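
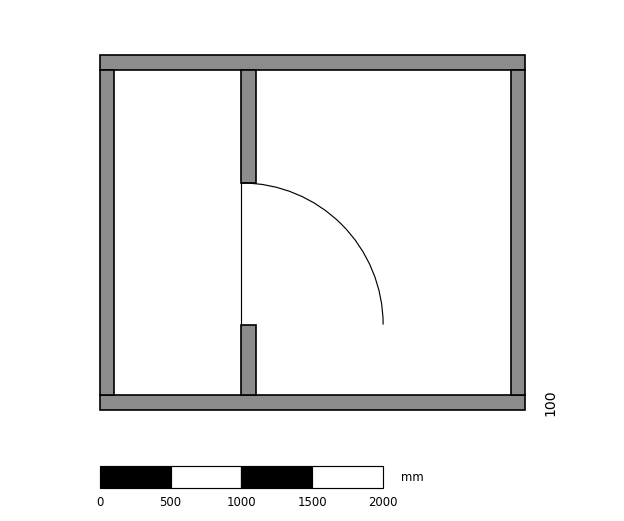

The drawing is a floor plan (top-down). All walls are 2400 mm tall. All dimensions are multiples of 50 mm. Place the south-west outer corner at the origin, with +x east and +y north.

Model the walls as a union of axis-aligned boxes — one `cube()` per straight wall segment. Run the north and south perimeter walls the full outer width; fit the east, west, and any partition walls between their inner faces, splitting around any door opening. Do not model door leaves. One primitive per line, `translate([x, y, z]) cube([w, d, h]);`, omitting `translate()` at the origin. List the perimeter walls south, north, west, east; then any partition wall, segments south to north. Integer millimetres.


cube([3000, 100, 2400]);
translate([0, 2400, 0]) cube([3000, 100, 2400]);
translate([0, 100, 0]) cube([100, 2300, 2400]);
translate([2900, 100, 0]) cube([100, 2300, 2400]);
translate([1000, 100, 0]) cube([100, 500, 2400]);
translate([1000, 1600, 0]) cube([100, 800, 2400]);


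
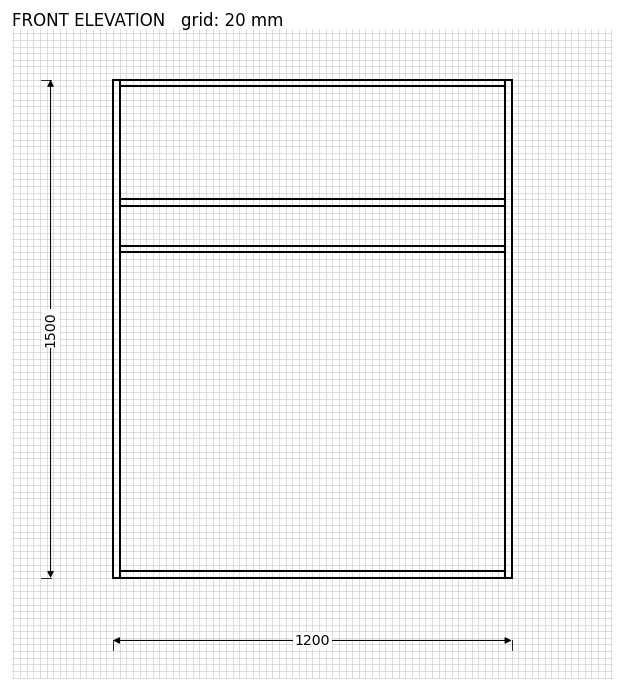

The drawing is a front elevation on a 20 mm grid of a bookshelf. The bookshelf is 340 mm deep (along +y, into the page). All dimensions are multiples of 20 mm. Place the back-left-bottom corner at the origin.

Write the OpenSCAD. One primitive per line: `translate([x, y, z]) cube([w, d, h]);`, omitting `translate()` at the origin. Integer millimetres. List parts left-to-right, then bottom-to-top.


cube([20, 340, 1500]);
translate([20, 0, 0]) cube([1160, 340, 20]);
translate([20, 0, 980]) cube([1160, 340, 20]);
translate([20, 0, 1120]) cube([1160, 340, 20]);
translate([20, 0, 1480]) cube([1160, 340, 20]);
translate([1180, 0, 0]) cube([20, 340, 1500]);


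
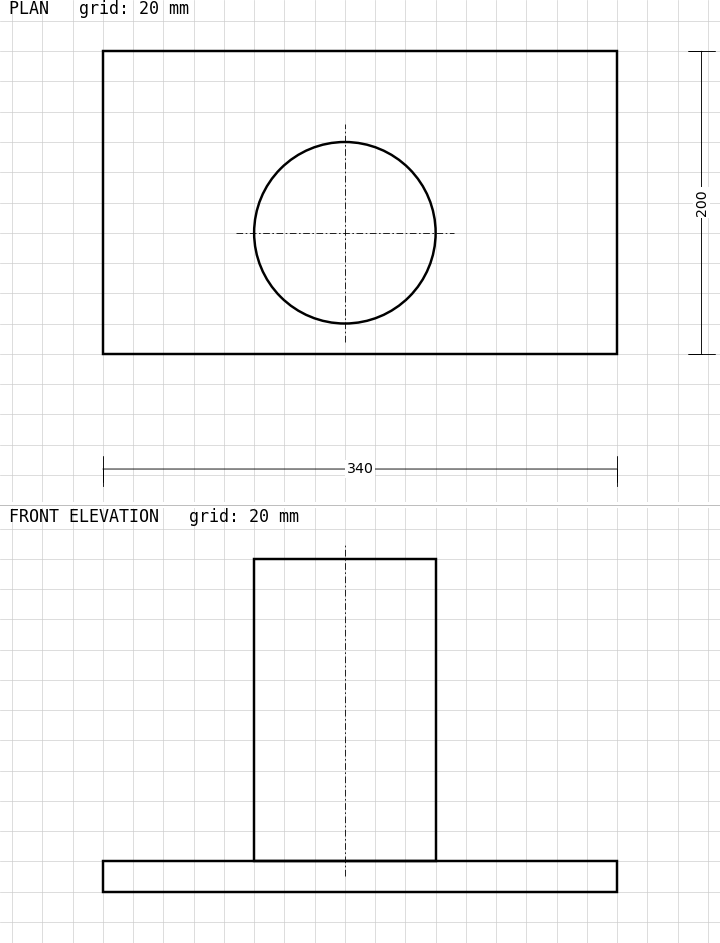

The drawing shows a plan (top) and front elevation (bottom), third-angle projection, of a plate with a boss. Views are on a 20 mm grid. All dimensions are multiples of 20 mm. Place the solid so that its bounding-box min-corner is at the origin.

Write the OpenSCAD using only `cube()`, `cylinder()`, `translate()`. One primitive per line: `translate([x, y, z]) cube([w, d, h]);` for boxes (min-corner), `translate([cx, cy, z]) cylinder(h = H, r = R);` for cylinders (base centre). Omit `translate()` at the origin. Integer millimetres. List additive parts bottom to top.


cube([340, 200, 20]);
translate([160, 80, 20]) cylinder(h = 200, r = 60);


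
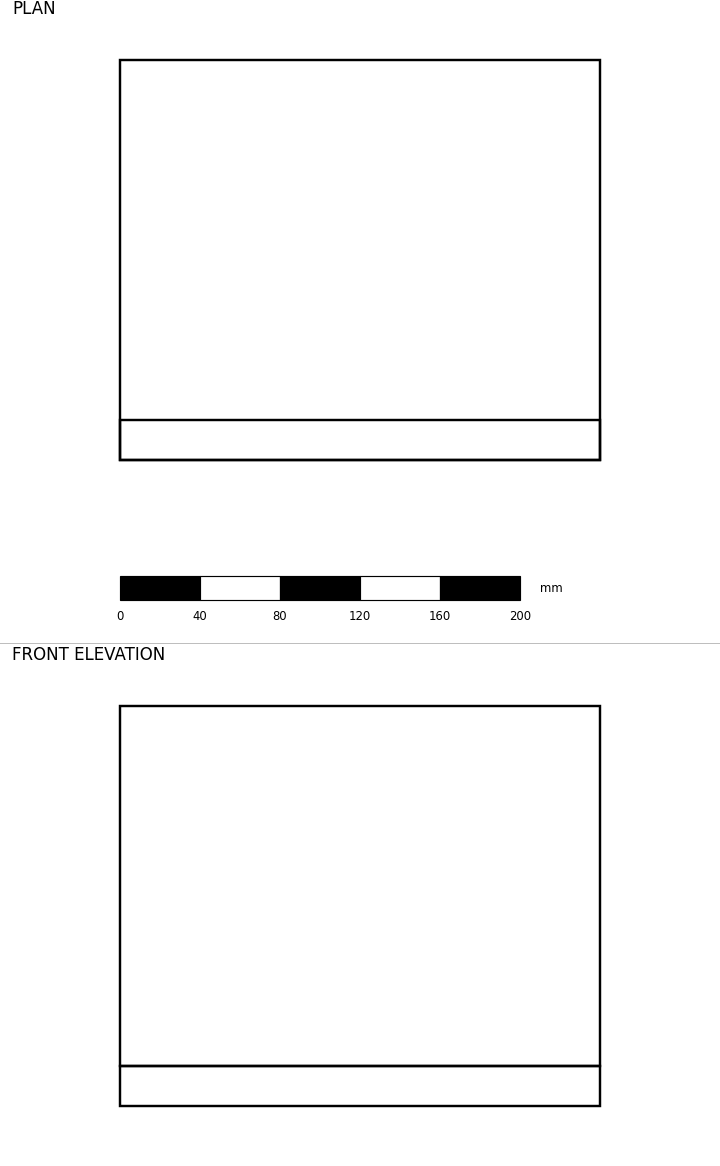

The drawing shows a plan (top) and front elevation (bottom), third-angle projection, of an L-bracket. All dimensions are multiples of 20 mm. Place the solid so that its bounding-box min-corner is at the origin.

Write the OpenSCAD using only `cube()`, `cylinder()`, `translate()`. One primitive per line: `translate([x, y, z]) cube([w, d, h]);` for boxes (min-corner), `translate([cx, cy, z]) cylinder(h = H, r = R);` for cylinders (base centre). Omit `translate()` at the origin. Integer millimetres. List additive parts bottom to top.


cube([240, 200, 20]);
translate([0, 0, 20]) cube([240, 20, 180]);


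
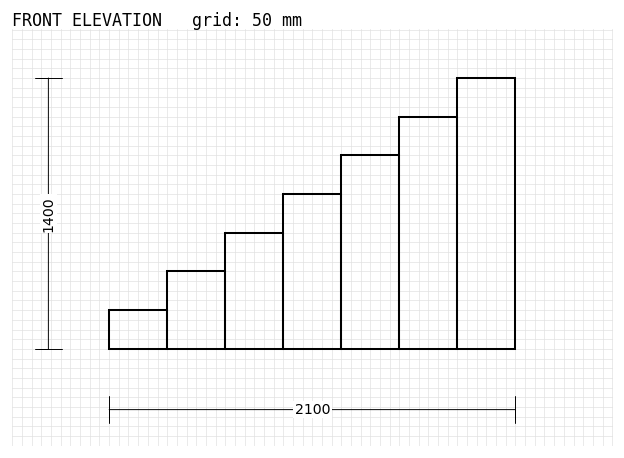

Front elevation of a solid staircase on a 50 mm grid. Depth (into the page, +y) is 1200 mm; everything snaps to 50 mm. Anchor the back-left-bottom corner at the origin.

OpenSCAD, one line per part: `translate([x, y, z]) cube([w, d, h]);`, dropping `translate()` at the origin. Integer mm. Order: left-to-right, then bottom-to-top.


cube([300, 1200, 200]);
translate([300, 0, 0]) cube([300, 1200, 400]);
translate([600, 0, 0]) cube([300, 1200, 600]);
translate([900, 0, 0]) cube([300, 1200, 800]);
translate([1200, 0, 0]) cube([300, 1200, 1000]);
translate([1500, 0, 0]) cube([300, 1200, 1200]);
translate([1800, 0, 0]) cube([300, 1200, 1400]);


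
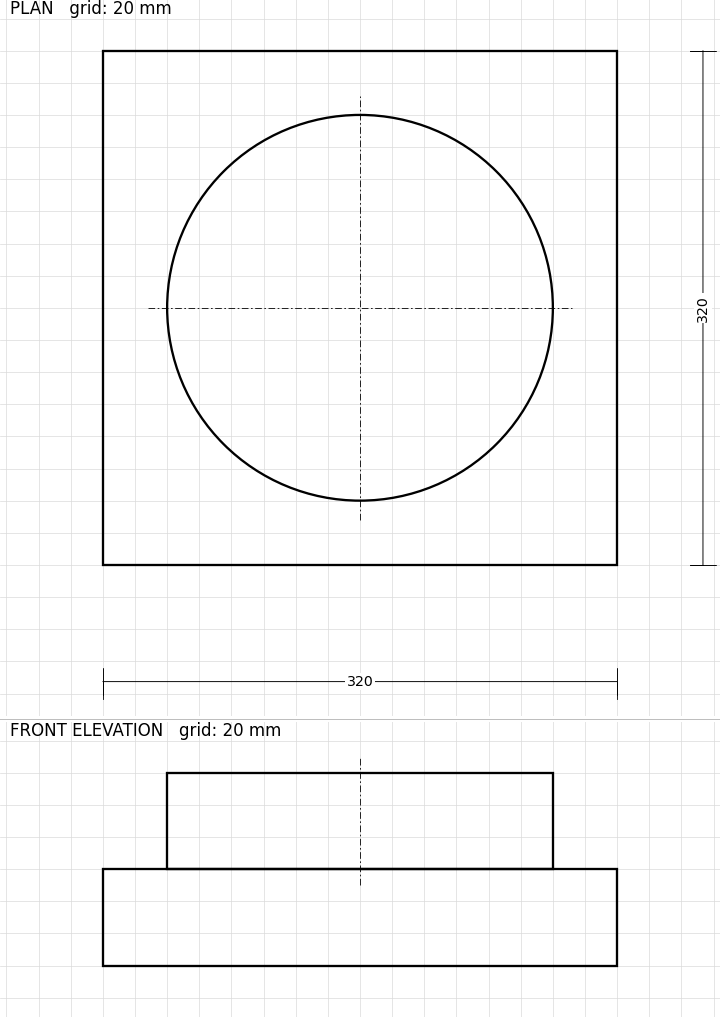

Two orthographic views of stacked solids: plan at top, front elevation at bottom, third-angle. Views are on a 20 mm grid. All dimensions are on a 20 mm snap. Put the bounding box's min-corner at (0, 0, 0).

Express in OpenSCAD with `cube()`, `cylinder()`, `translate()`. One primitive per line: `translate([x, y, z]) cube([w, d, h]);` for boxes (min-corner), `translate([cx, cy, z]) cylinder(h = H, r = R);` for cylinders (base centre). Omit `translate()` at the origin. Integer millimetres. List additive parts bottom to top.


cube([320, 320, 60]);
translate([160, 160, 60]) cylinder(h = 60, r = 120);


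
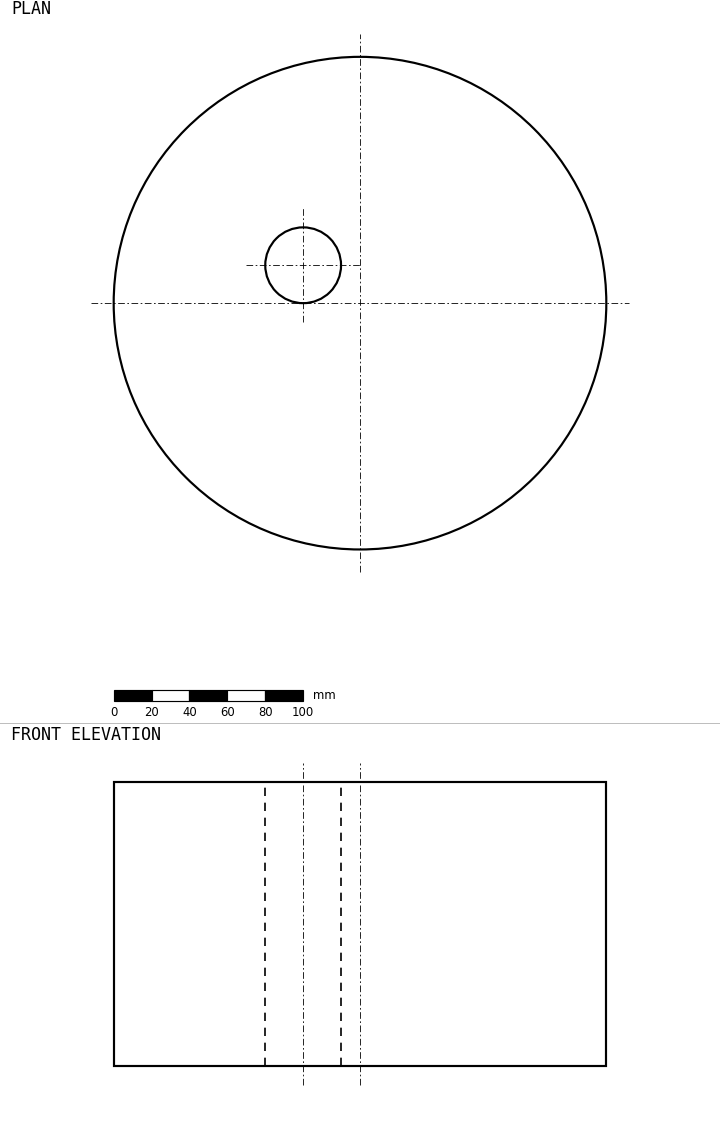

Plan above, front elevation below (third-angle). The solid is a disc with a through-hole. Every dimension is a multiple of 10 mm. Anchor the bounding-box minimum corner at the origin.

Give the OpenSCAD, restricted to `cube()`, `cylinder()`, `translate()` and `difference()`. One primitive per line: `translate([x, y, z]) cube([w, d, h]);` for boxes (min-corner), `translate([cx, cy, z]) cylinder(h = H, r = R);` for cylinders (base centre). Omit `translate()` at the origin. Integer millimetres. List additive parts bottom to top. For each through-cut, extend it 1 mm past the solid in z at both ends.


difference() {
  translate([130, 130, 0]) cylinder(h = 150, r = 130);
  translate([100, 150, -1]) cylinder(h = 152, r = 20);
}


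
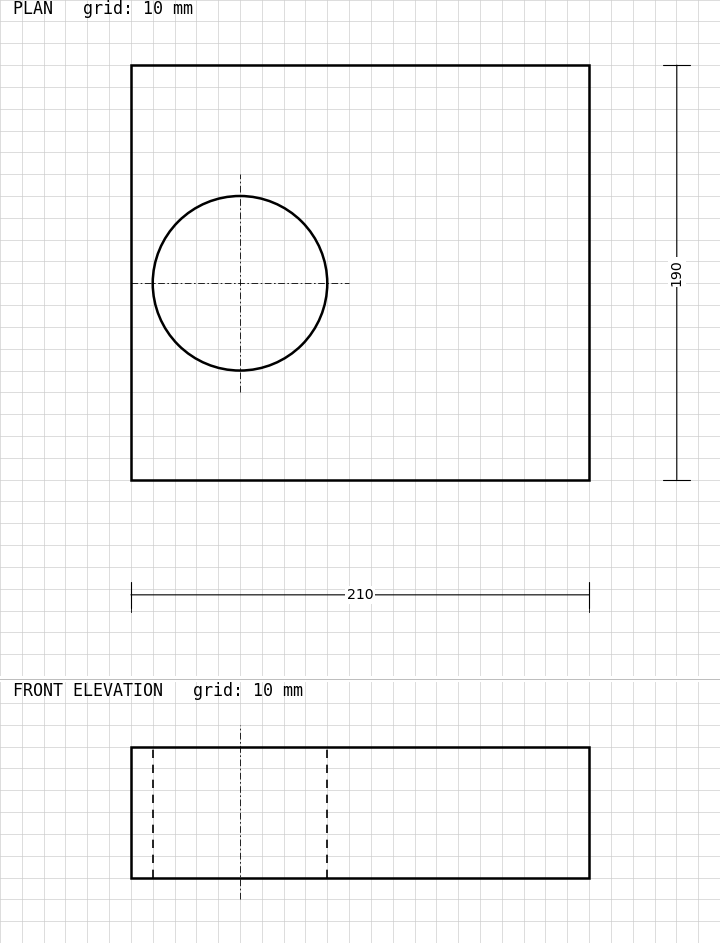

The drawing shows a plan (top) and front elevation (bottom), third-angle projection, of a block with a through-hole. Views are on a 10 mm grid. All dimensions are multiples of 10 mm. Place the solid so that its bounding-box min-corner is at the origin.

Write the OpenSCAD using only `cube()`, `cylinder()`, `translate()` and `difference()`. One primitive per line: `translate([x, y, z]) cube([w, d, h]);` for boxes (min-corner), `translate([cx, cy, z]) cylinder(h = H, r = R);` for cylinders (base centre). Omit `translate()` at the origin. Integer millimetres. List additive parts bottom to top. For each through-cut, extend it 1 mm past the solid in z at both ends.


difference() {
  cube([210, 190, 60]);
  translate([50, 90, -1]) cylinder(h = 62, r = 40);
}


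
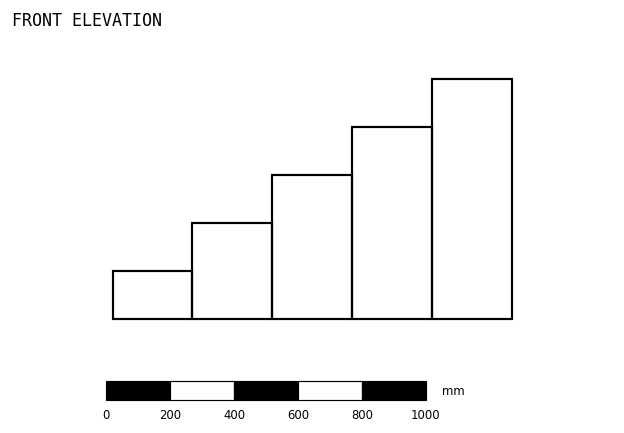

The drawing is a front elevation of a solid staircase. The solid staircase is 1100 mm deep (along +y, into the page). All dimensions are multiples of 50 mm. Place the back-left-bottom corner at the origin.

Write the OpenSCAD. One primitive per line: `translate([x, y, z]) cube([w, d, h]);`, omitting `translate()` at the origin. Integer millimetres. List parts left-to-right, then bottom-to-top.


cube([250, 1100, 150]);
translate([250, 0, 0]) cube([250, 1100, 300]);
translate([500, 0, 0]) cube([250, 1100, 450]);
translate([750, 0, 0]) cube([250, 1100, 600]);
translate([1000, 0, 0]) cube([250, 1100, 750]);


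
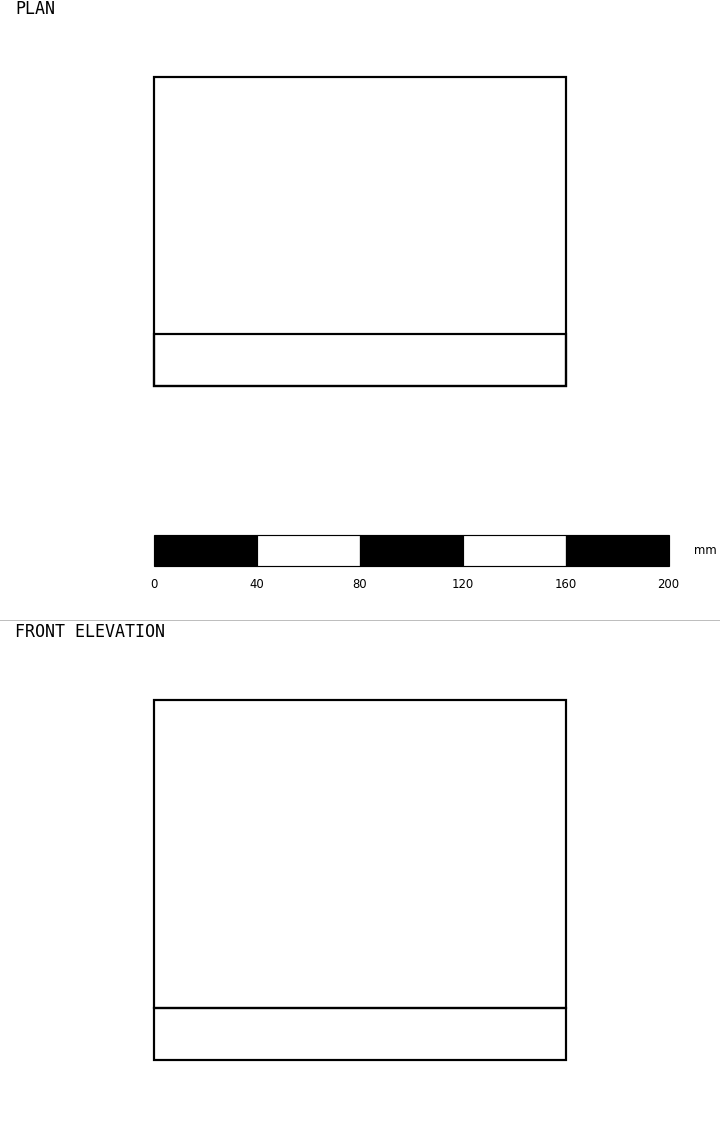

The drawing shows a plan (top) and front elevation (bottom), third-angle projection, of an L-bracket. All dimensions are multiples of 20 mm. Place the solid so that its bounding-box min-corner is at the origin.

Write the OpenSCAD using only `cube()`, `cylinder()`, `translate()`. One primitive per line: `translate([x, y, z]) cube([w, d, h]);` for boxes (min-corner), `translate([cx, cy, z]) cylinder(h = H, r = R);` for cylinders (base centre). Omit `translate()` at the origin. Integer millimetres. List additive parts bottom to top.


cube([160, 120, 20]);
translate([0, 0, 20]) cube([160, 20, 120]);


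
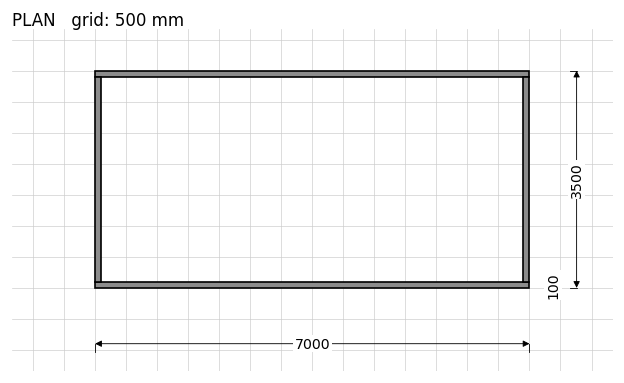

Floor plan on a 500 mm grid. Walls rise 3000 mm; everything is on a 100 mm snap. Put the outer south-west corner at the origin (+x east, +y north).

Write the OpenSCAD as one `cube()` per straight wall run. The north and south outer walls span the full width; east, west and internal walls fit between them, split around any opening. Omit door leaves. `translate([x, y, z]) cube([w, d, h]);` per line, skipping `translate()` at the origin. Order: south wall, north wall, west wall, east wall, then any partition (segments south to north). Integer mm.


cube([7000, 100, 3000]);
translate([0, 3400, 0]) cube([7000, 100, 3000]);
translate([0, 100, 0]) cube([100, 3300, 3000]);
translate([6900, 100, 0]) cube([100, 3300, 3000]);


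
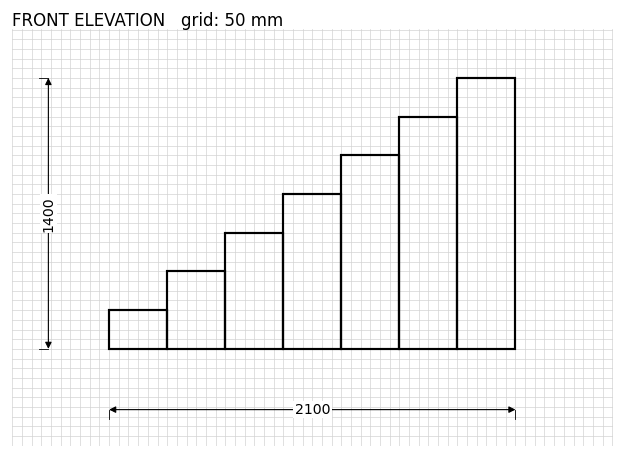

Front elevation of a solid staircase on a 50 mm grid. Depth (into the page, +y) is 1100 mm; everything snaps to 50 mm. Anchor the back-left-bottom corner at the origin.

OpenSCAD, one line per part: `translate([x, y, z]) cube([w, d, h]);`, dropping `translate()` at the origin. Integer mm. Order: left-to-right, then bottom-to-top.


cube([300, 1100, 200]);
translate([300, 0, 0]) cube([300, 1100, 400]);
translate([600, 0, 0]) cube([300, 1100, 600]);
translate([900, 0, 0]) cube([300, 1100, 800]);
translate([1200, 0, 0]) cube([300, 1100, 1000]);
translate([1500, 0, 0]) cube([300, 1100, 1200]);
translate([1800, 0, 0]) cube([300, 1100, 1400]);


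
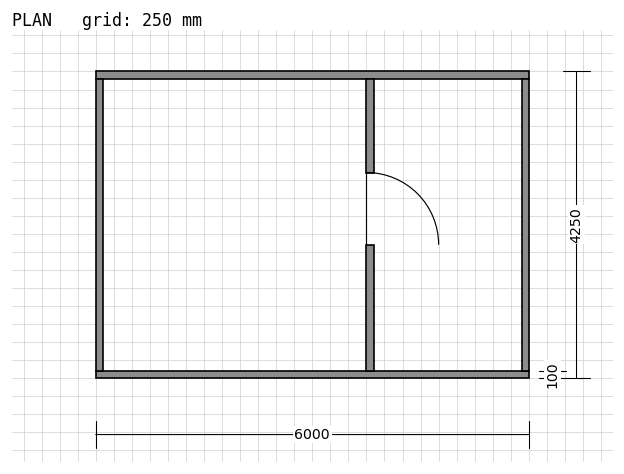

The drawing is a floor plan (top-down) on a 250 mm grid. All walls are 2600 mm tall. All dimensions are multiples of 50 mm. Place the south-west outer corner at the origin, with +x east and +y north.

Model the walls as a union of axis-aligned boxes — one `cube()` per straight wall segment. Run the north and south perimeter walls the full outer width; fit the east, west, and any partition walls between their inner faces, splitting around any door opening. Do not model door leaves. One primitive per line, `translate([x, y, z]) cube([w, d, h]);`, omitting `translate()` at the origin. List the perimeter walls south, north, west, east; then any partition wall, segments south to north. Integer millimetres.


cube([6000, 100, 2600]);
translate([0, 4150, 0]) cube([6000, 100, 2600]);
translate([0, 100, 0]) cube([100, 4050, 2600]);
translate([5900, 100, 0]) cube([100, 4050, 2600]);
translate([3750, 100, 0]) cube([100, 1750, 2600]);
translate([3750, 2850, 0]) cube([100, 1300, 2600]);


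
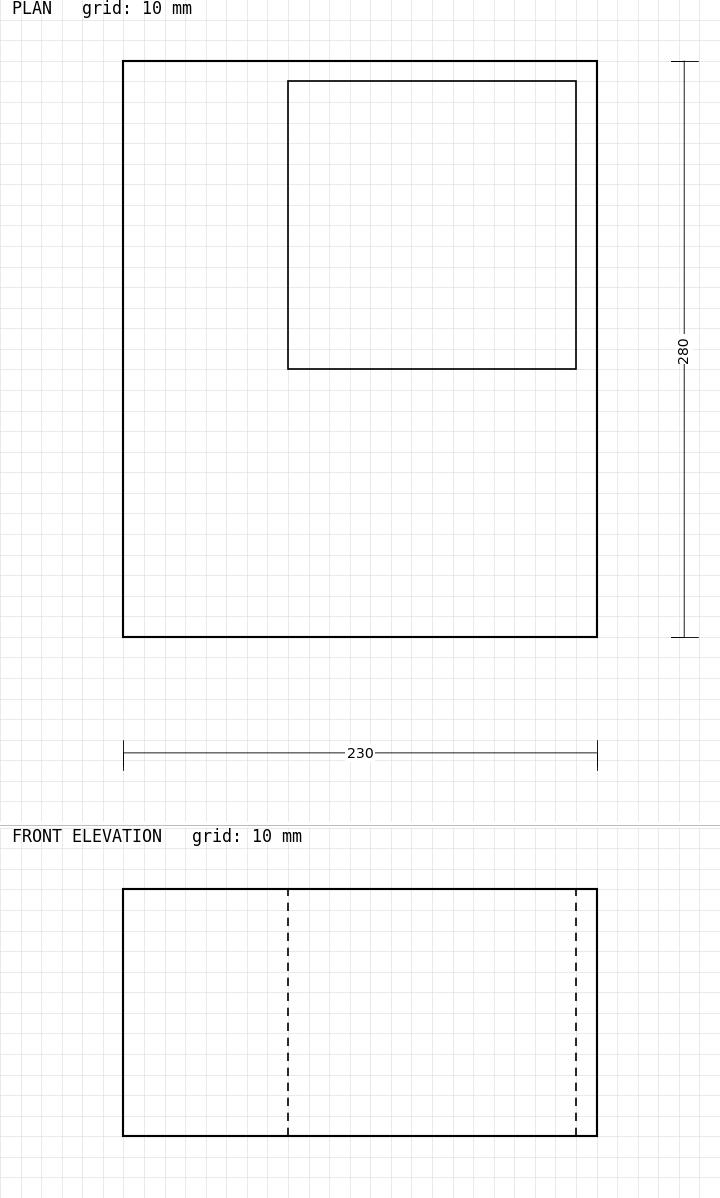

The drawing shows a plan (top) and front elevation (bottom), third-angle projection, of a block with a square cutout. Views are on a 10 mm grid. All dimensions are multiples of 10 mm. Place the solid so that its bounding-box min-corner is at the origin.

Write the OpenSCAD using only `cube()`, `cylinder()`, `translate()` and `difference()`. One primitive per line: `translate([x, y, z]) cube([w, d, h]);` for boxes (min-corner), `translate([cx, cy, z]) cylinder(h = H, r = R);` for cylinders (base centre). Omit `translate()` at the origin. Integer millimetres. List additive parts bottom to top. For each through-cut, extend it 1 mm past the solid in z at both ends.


difference() {
  cube([230, 280, 120]);
  translate([80, 130, -1]) cube([140, 140, 122]);
}


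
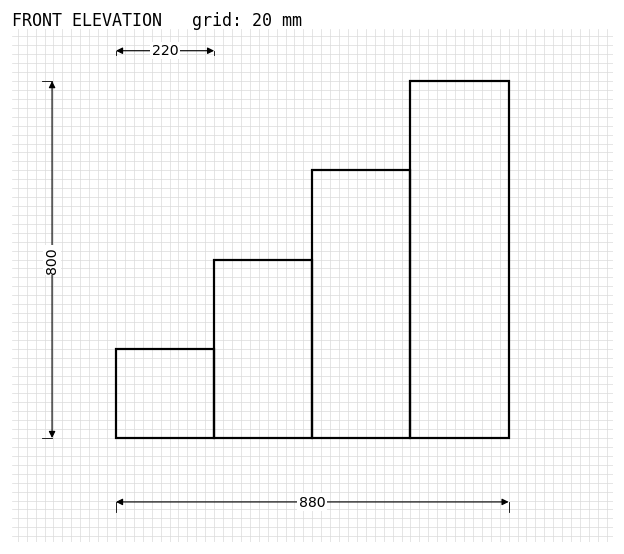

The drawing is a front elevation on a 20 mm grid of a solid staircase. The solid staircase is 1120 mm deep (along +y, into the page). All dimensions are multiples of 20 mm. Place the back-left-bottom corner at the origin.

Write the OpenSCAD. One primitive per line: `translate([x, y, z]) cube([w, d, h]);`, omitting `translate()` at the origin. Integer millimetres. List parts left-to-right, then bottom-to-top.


cube([220, 1120, 200]);
translate([220, 0, 0]) cube([220, 1120, 400]);
translate([440, 0, 0]) cube([220, 1120, 600]);
translate([660, 0, 0]) cube([220, 1120, 800]);


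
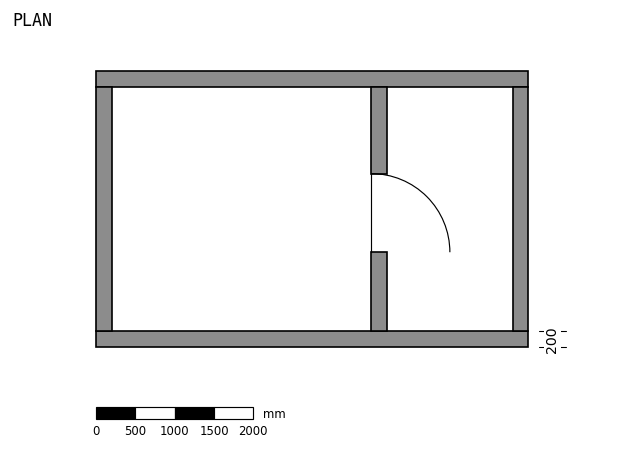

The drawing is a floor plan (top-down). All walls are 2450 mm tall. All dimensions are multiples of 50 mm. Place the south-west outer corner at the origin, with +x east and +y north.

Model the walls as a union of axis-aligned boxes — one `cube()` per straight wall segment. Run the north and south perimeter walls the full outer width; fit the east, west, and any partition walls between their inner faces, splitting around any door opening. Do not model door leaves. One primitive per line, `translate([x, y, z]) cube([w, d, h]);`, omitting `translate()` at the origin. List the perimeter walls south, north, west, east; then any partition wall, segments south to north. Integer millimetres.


cube([5500, 200, 2450]);
translate([0, 3300, 0]) cube([5500, 200, 2450]);
translate([0, 200, 0]) cube([200, 3100, 2450]);
translate([5300, 200, 0]) cube([200, 3100, 2450]);
translate([3500, 200, 0]) cube([200, 1000, 2450]);
translate([3500, 2200, 0]) cube([200, 1100, 2450]);


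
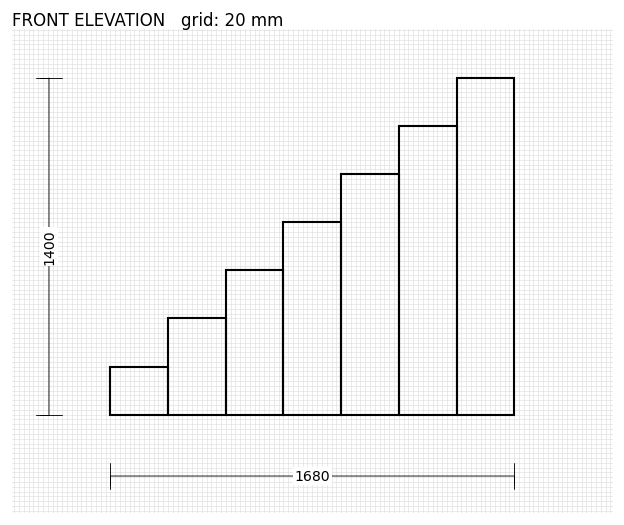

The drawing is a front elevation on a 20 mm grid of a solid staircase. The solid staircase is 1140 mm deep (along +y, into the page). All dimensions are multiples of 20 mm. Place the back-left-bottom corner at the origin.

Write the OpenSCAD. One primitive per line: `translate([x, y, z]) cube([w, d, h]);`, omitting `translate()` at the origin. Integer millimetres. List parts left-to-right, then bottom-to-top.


cube([240, 1140, 200]);
translate([240, 0, 0]) cube([240, 1140, 400]);
translate([480, 0, 0]) cube([240, 1140, 600]);
translate([720, 0, 0]) cube([240, 1140, 800]);
translate([960, 0, 0]) cube([240, 1140, 1000]);
translate([1200, 0, 0]) cube([240, 1140, 1200]);
translate([1440, 0, 0]) cube([240, 1140, 1400]);


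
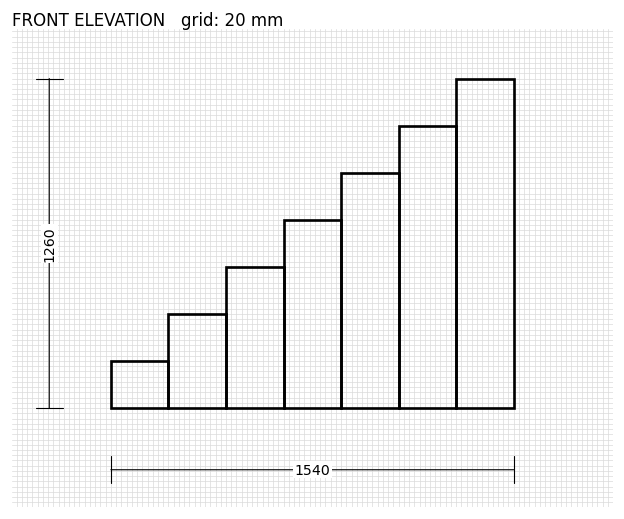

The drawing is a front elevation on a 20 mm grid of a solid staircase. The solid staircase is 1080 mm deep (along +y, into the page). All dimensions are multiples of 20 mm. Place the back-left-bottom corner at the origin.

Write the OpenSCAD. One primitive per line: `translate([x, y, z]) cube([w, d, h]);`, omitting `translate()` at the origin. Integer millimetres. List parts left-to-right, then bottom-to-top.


cube([220, 1080, 180]);
translate([220, 0, 0]) cube([220, 1080, 360]);
translate([440, 0, 0]) cube([220, 1080, 540]);
translate([660, 0, 0]) cube([220, 1080, 720]);
translate([880, 0, 0]) cube([220, 1080, 900]);
translate([1100, 0, 0]) cube([220, 1080, 1080]);
translate([1320, 0, 0]) cube([220, 1080, 1260]);


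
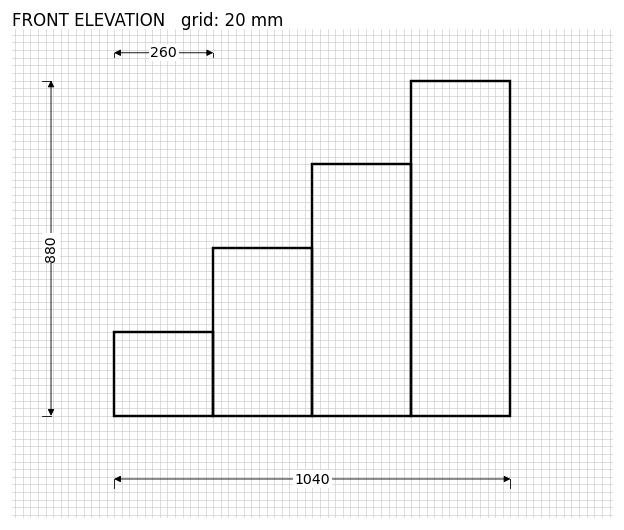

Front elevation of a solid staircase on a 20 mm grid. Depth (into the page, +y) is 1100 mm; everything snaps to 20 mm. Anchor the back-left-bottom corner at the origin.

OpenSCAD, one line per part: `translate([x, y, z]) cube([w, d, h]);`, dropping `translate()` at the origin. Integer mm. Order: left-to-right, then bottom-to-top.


cube([260, 1100, 220]);
translate([260, 0, 0]) cube([260, 1100, 440]);
translate([520, 0, 0]) cube([260, 1100, 660]);
translate([780, 0, 0]) cube([260, 1100, 880]);


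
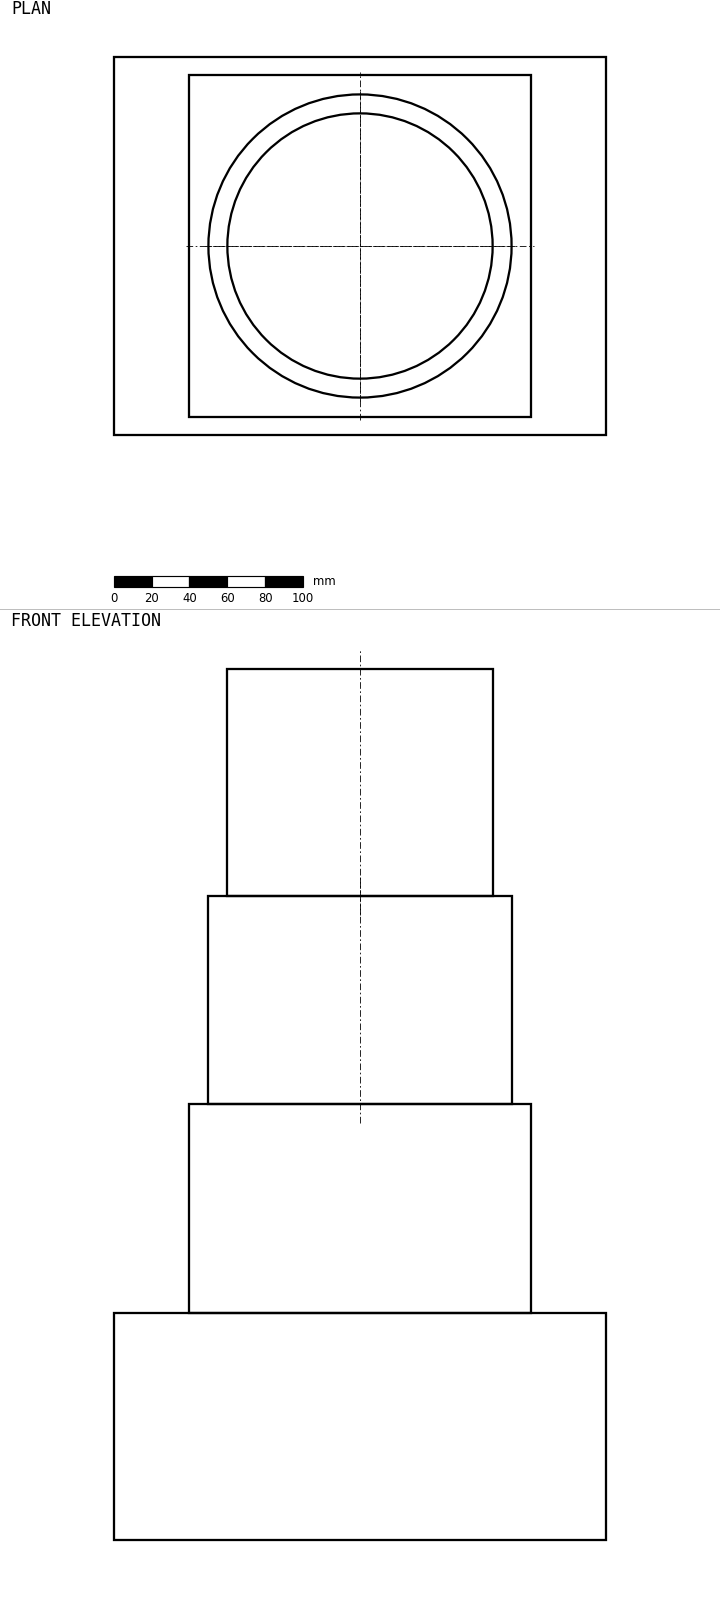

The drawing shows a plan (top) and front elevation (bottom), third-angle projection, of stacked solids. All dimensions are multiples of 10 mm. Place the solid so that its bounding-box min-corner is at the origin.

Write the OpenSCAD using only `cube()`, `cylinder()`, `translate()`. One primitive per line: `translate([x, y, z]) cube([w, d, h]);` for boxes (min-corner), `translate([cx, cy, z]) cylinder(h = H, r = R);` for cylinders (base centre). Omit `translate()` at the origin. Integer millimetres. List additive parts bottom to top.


cube([260, 200, 120]);
translate([40, 10, 120]) cube([180, 180, 110]);
translate([130, 100, 230]) cylinder(h = 110, r = 80);
translate([130, 100, 340]) cylinder(h = 120, r = 70);


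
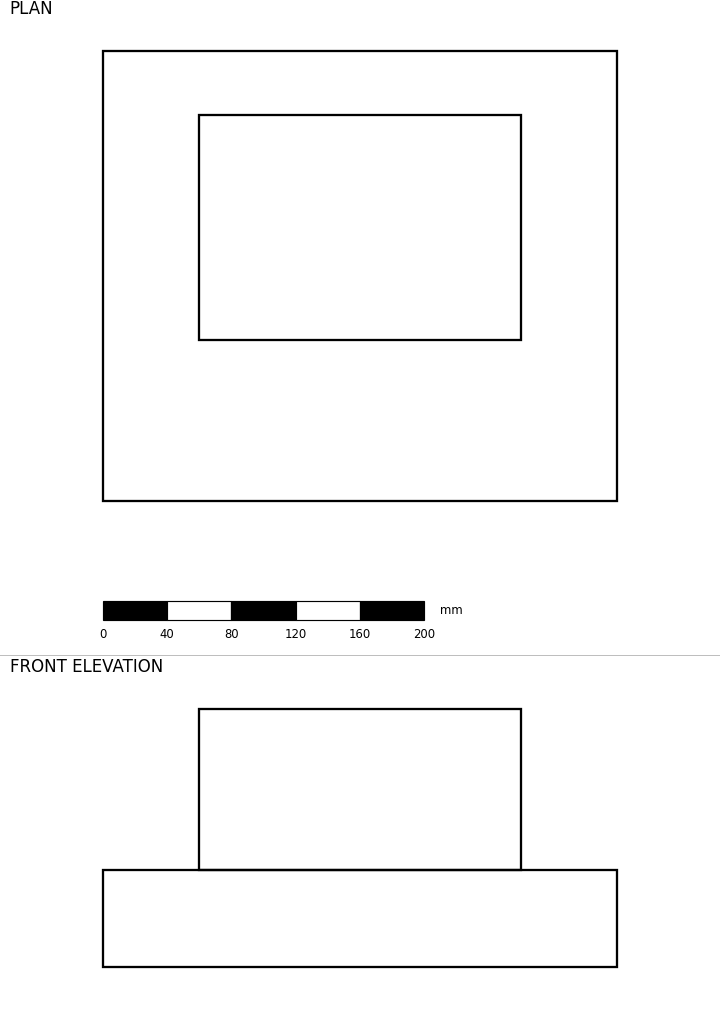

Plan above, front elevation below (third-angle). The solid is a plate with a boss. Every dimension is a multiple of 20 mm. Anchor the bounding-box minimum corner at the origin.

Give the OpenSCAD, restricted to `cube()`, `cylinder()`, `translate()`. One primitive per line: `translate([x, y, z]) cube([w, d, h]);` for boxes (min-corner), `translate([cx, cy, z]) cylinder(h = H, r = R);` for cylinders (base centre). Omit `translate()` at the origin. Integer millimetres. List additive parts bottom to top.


cube([320, 280, 60]);
translate([60, 100, 60]) cube([200, 140, 100]);


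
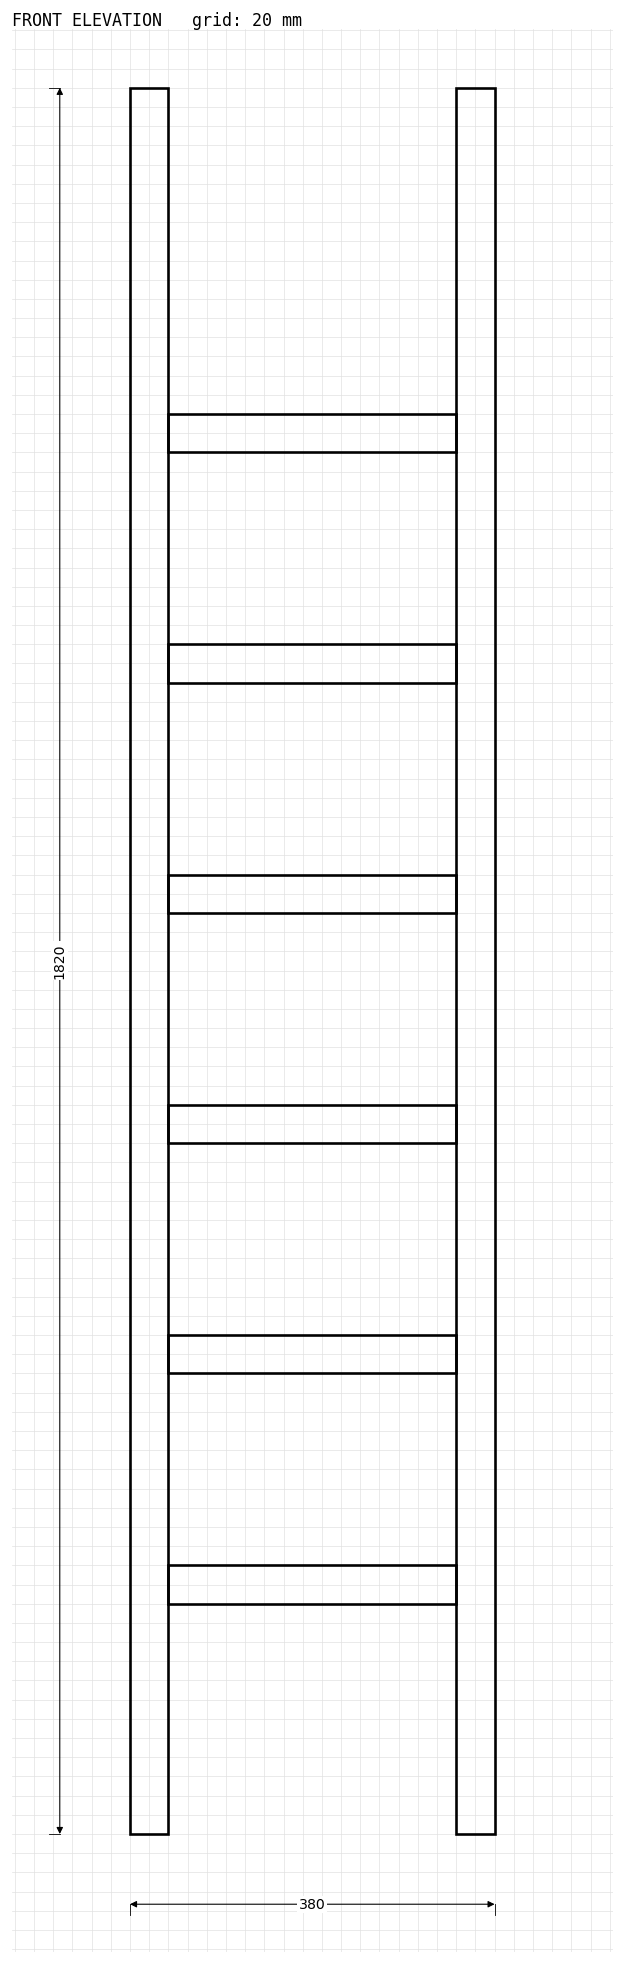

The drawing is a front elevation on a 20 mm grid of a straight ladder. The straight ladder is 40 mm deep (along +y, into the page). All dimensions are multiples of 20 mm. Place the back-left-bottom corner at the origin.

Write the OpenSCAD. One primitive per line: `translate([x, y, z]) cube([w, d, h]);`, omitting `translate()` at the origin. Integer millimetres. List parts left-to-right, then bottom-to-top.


cube([40, 40, 1820]);
translate([40, 0, 240]) cube([300, 40, 40]);
translate([40, 0, 480]) cube([300, 40, 40]);
translate([40, 0, 720]) cube([300, 40, 40]);
translate([40, 0, 960]) cube([300, 40, 40]);
translate([40, 0, 1200]) cube([300, 40, 40]);
translate([40, 0, 1440]) cube([300, 40, 40]);
translate([340, 0, 0]) cube([40, 40, 1820]);


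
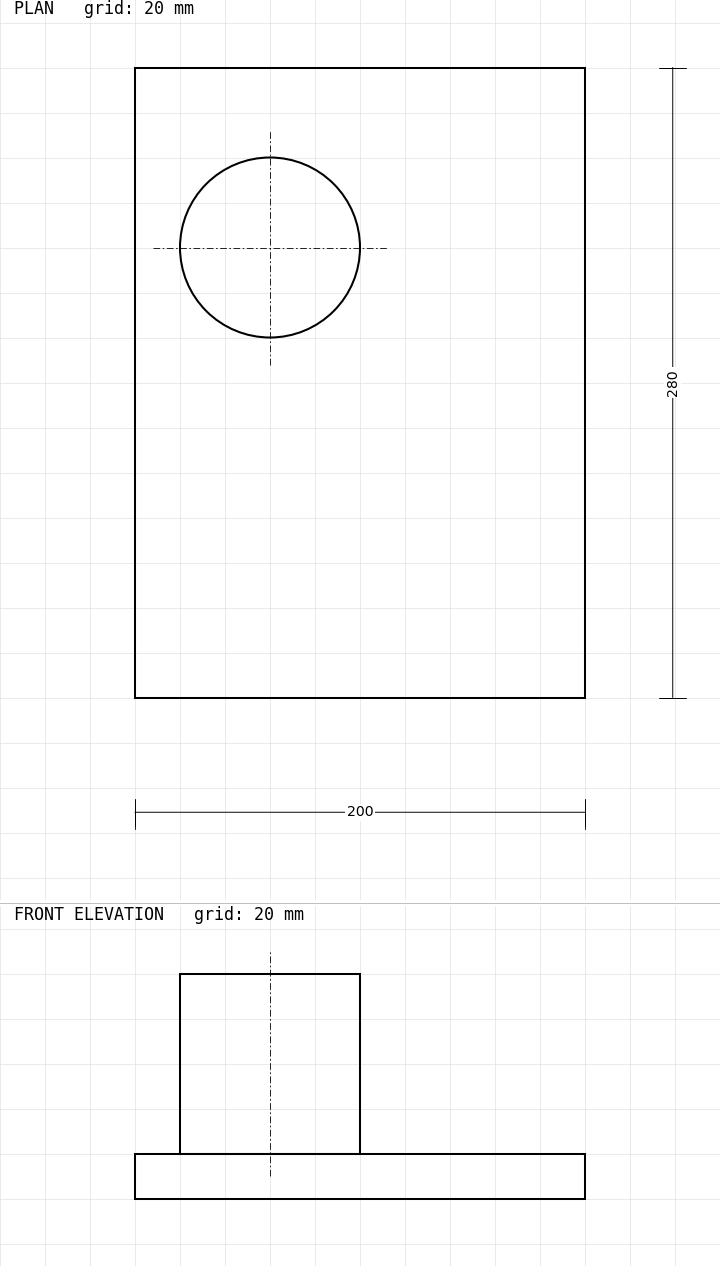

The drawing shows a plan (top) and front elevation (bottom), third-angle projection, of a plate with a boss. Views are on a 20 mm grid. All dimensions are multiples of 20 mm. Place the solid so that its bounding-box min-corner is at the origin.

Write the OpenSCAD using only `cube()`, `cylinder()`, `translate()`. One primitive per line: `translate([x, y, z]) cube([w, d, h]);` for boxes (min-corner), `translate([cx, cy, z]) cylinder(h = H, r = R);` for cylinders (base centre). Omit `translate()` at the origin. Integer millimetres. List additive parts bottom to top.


cube([200, 280, 20]);
translate([60, 200, 20]) cylinder(h = 80, r = 40);


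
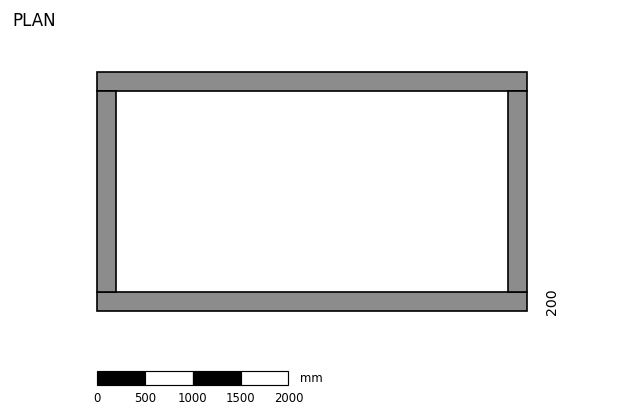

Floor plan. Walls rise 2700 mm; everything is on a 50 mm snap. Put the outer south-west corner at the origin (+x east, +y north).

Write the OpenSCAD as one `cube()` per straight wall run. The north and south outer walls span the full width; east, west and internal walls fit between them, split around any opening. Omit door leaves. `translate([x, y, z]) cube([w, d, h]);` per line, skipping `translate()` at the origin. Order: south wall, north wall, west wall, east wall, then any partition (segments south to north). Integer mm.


cube([4500, 200, 2700]);
translate([0, 2300, 0]) cube([4500, 200, 2700]);
translate([0, 200, 0]) cube([200, 2100, 2700]);
translate([4300, 200, 0]) cube([200, 2100, 2700]);


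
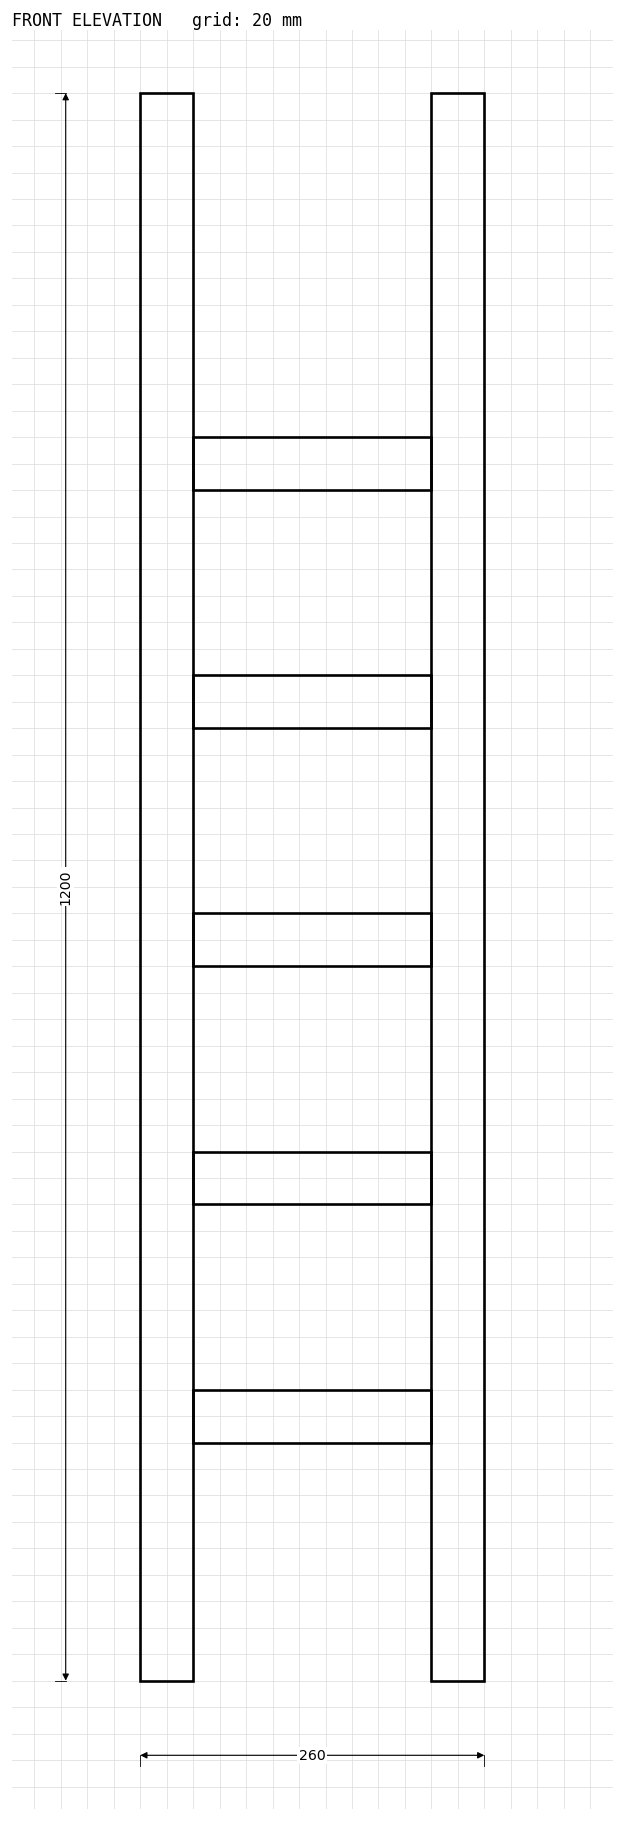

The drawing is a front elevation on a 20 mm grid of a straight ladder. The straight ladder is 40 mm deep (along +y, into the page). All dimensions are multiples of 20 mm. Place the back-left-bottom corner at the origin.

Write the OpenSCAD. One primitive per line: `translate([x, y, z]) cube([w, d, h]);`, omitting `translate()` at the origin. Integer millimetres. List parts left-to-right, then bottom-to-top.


cube([40, 40, 1200]);
translate([40, 0, 180]) cube([180, 40, 40]);
translate([40, 0, 360]) cube([180, 40, 40]);
translate([40, 0, 540]) cube([180, 40, 40]);
translate([40, 0, 720]) cube([180, 40, 40]);
translate([40, 0, 900]) cube([180, 40, 40]);
translate([220, 0, 0]) cube([40, 40, 1200]);


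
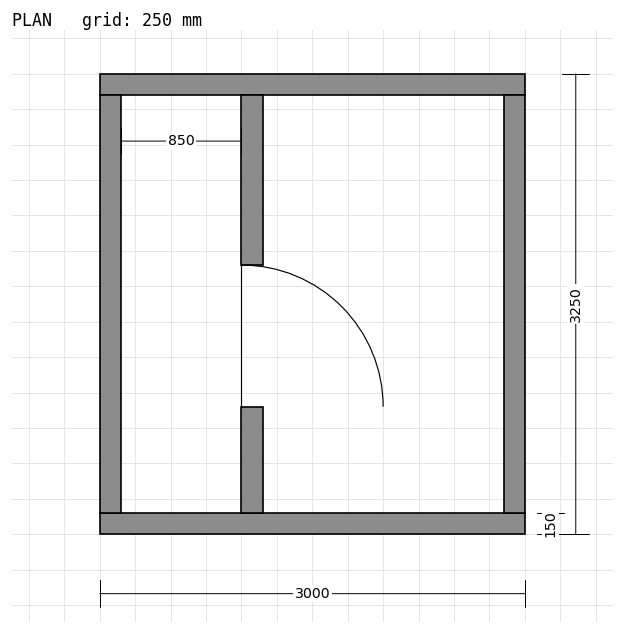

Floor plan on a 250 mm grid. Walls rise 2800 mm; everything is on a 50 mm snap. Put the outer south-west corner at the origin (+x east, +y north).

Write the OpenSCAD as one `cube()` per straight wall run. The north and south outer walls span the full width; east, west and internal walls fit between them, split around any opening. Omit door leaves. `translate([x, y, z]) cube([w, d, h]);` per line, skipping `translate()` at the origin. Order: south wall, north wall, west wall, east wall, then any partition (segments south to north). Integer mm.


cube([3000, 150, 2800]);
translate([0, 3100, 0]) cube([3000, 150, 2800]);
translate([0, 150, 0]) cube([150, 2950, 2800]);
translate([2850, 150, 0]) cube([150, 2950, 2800]);
translate([1000, 150, 0]) cube([150, 750, 2800]);
translate([1000, 1900, 0]) cube([150, 1200, 2800]);


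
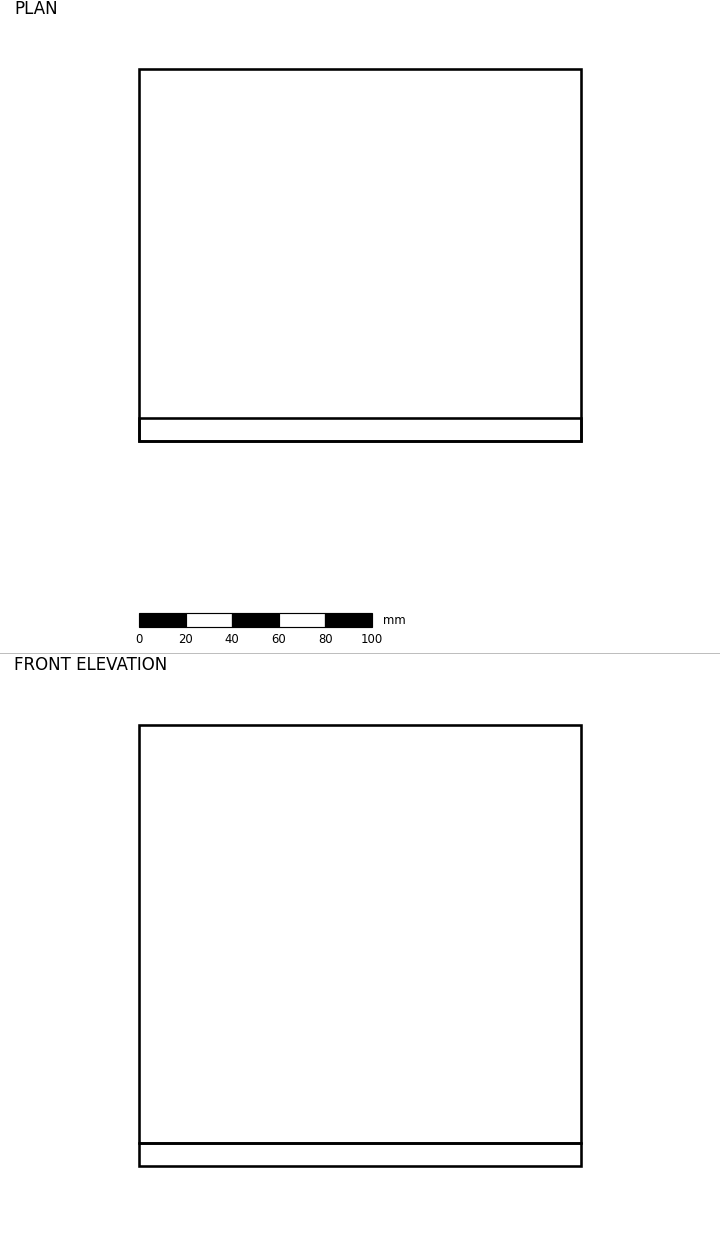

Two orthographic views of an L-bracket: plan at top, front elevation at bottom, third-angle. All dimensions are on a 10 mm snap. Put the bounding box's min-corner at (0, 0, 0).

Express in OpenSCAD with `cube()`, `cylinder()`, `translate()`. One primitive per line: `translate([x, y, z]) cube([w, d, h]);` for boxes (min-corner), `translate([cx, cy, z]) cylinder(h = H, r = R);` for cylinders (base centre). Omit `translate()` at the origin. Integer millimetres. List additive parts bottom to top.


cube([190, 160, 10]);
translate([0, 0, 10]) cube([190, 10, 180]);


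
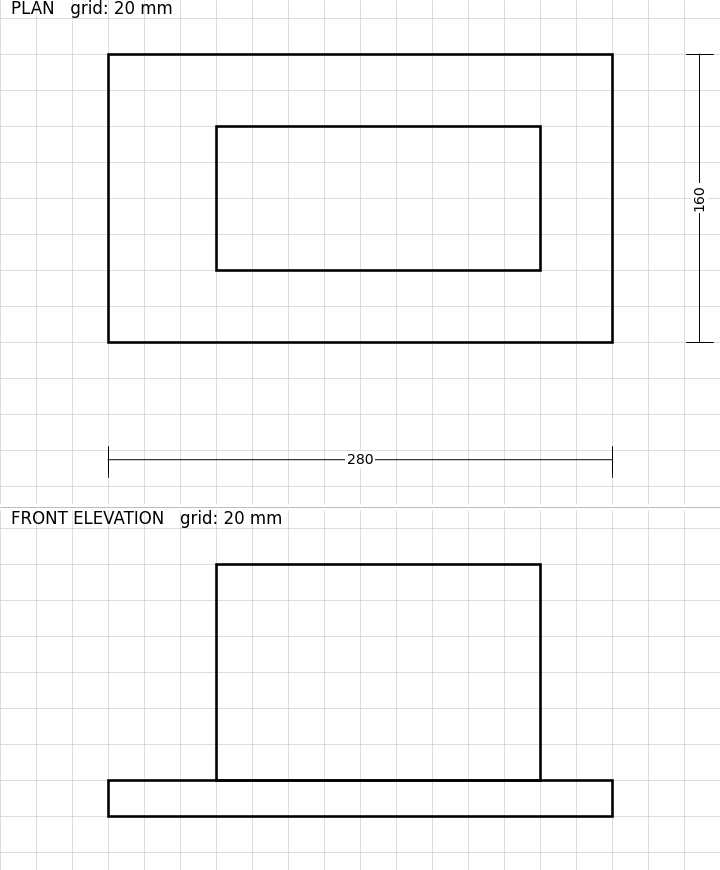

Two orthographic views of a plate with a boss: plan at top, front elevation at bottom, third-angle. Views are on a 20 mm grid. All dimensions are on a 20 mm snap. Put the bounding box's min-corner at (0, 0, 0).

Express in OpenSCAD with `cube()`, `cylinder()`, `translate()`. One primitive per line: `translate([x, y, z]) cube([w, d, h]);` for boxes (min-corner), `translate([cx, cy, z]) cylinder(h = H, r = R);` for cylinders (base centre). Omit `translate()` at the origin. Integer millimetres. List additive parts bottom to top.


cube([280, 160, 20]);
translate([60, 40, 20]) cube([180, 80, 120]);


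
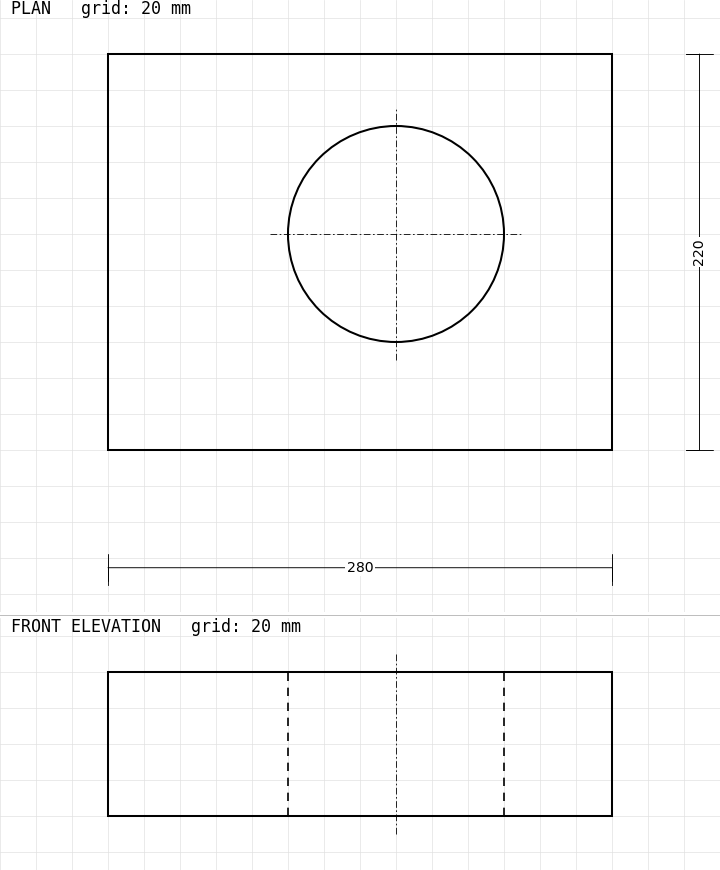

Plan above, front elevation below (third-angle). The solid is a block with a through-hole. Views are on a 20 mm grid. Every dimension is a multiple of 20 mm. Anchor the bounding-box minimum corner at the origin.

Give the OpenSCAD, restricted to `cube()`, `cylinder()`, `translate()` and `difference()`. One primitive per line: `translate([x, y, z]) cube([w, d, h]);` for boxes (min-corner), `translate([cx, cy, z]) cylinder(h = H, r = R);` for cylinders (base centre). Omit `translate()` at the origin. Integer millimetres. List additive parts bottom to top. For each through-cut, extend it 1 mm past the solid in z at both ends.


difference() {
  cube([280, 220, 80]);
  translate([160, 120, -1]) cylinder(h = 82, r = 60);
}


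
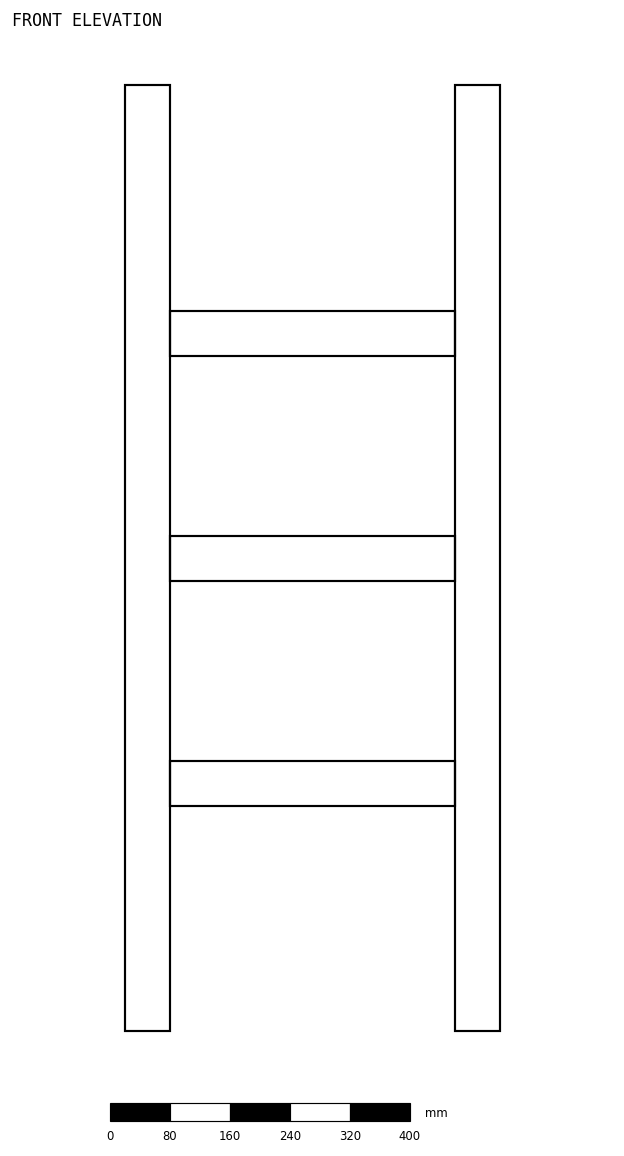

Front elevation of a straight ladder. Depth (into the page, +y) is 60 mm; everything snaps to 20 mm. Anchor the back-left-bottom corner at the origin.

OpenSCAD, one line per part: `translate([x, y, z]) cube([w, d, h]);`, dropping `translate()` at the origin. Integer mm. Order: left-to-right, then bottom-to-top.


cube([60, 60, 1260]);
translate([60, 0, 300]) cube([380, 60, 60]);
translate([60, 0, 600]) cube([380, 60, 60]);
translate([60, 0, 900]) cube([380, 60, 60]);
translate([440, 0, 0]) cube([60, 60, 1260]);


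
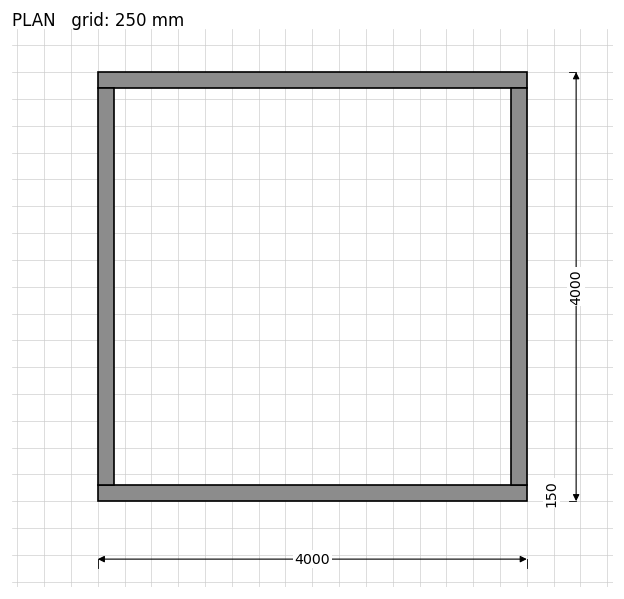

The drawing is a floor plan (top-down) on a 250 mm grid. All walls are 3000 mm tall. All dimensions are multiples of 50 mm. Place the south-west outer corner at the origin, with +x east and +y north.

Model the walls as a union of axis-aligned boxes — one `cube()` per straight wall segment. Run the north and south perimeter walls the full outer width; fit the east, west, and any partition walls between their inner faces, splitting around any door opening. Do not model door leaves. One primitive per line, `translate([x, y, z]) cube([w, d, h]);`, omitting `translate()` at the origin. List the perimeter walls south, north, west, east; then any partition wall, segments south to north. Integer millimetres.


cube([4000, 150, 3000]);
translate([0, 3850, 0]) cube([4000, 150, 3000]);
translate([0, 150, 0]) cube([150, 3700, 3000]);
translate([3850, 150, 0]) cube([150, 3700, 3000]);


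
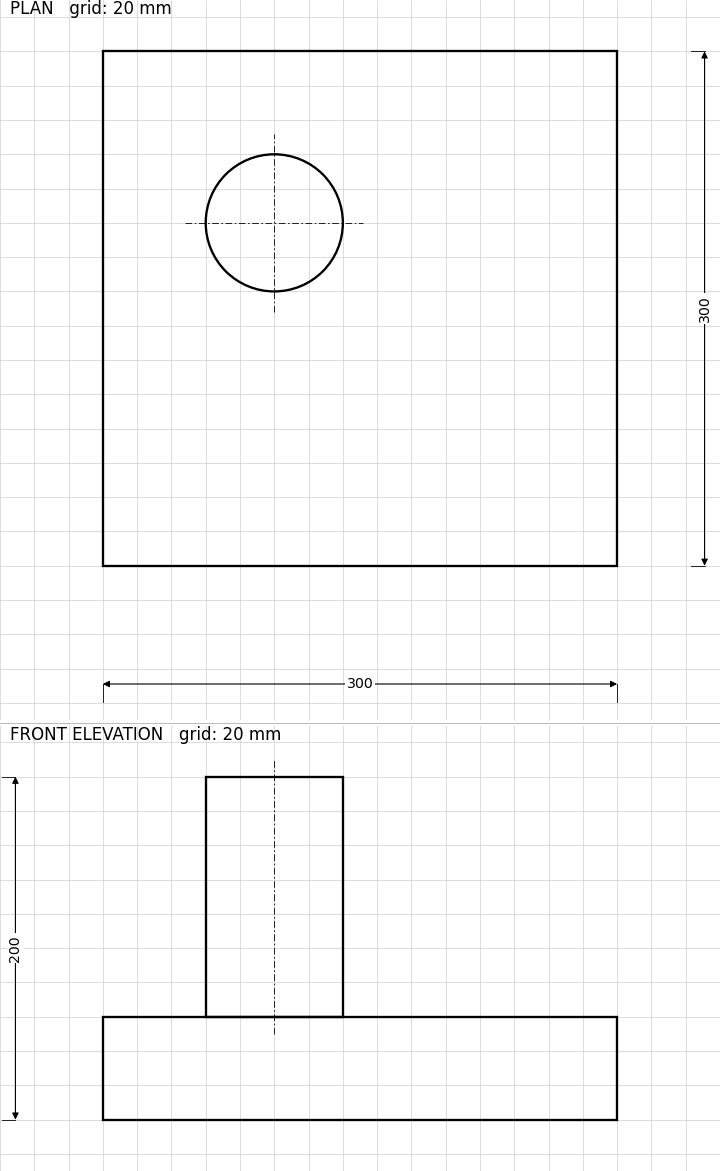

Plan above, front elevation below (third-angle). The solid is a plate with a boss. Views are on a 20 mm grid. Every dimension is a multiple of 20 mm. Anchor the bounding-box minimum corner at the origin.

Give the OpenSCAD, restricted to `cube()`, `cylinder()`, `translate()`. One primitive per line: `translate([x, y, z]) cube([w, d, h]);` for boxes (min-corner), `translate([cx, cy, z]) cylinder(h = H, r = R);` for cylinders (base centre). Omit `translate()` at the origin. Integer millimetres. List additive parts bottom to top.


cube([300, 300, 60]);
translate([100, 200, 60]) cylinder(h = 140, r = 40);


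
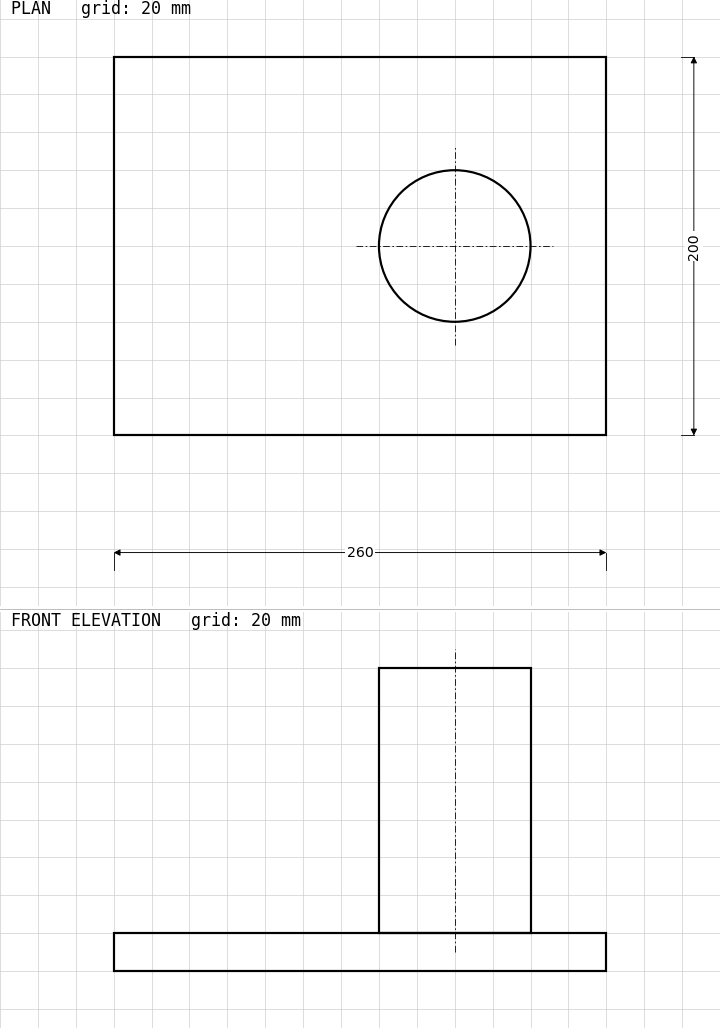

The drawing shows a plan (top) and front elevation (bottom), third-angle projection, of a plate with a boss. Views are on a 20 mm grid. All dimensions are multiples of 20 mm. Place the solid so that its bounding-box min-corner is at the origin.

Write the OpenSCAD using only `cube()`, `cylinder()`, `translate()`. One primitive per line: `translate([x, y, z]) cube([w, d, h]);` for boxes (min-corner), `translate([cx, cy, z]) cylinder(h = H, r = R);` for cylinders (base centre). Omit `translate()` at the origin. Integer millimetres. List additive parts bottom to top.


cube([260, 200, 20]);
translate([180, 100, 20]) cylinder(h = 140, r = 40);


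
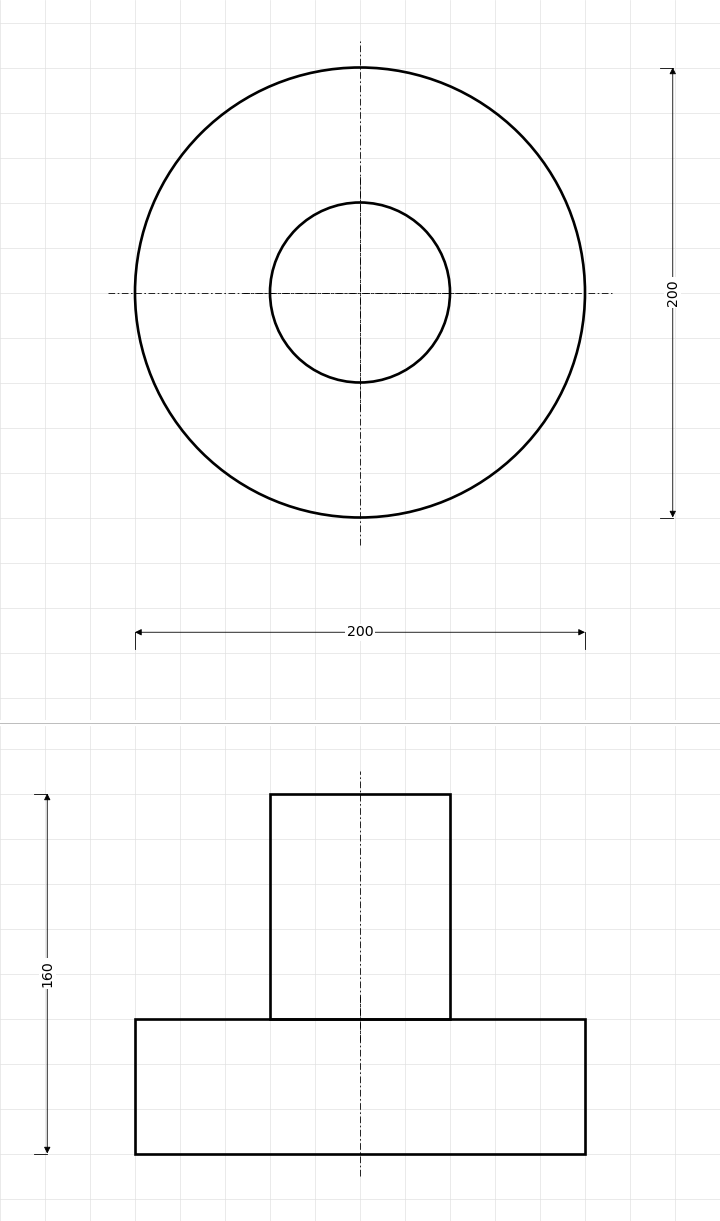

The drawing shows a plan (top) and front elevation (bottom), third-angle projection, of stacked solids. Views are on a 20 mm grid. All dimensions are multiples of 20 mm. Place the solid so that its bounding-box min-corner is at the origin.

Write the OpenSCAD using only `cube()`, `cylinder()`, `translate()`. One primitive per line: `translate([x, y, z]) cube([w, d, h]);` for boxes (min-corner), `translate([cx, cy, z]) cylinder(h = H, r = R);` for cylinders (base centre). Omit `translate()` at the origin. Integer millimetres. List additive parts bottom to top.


translate([100, 100, 0]) cylinder(h = 60, r = 100);
translate([100, 100, 60]) cylinder(h = 100, r = 40);


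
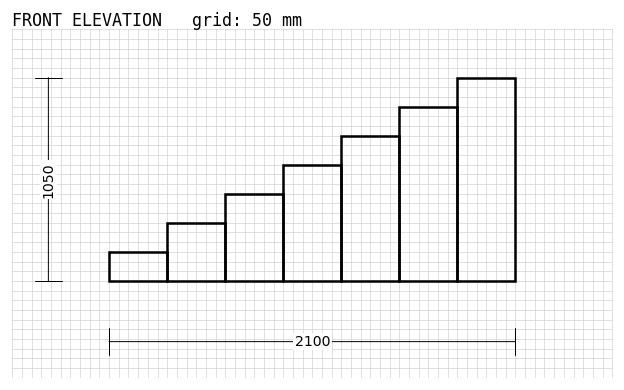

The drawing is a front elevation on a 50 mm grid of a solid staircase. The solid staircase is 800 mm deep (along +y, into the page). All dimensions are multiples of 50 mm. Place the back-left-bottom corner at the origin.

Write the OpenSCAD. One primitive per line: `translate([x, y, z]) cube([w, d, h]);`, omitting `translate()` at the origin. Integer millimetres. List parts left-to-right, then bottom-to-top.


cube([300, 800, 150]);
translate([300, 0, 0]) cube([300, 800, 300]);
translate([600, 0, 0]) cube([300, 800, 450]);
translate([900, 0, 0]) cube([300, 800, 600]);
translate([1200, 0, 0]) cube([300, 800, 750]);
translate([1500, 0, 0]) cube([300, 800, 900]);
translate([1800, 0, 0]) cube([300, 800, 1050]);


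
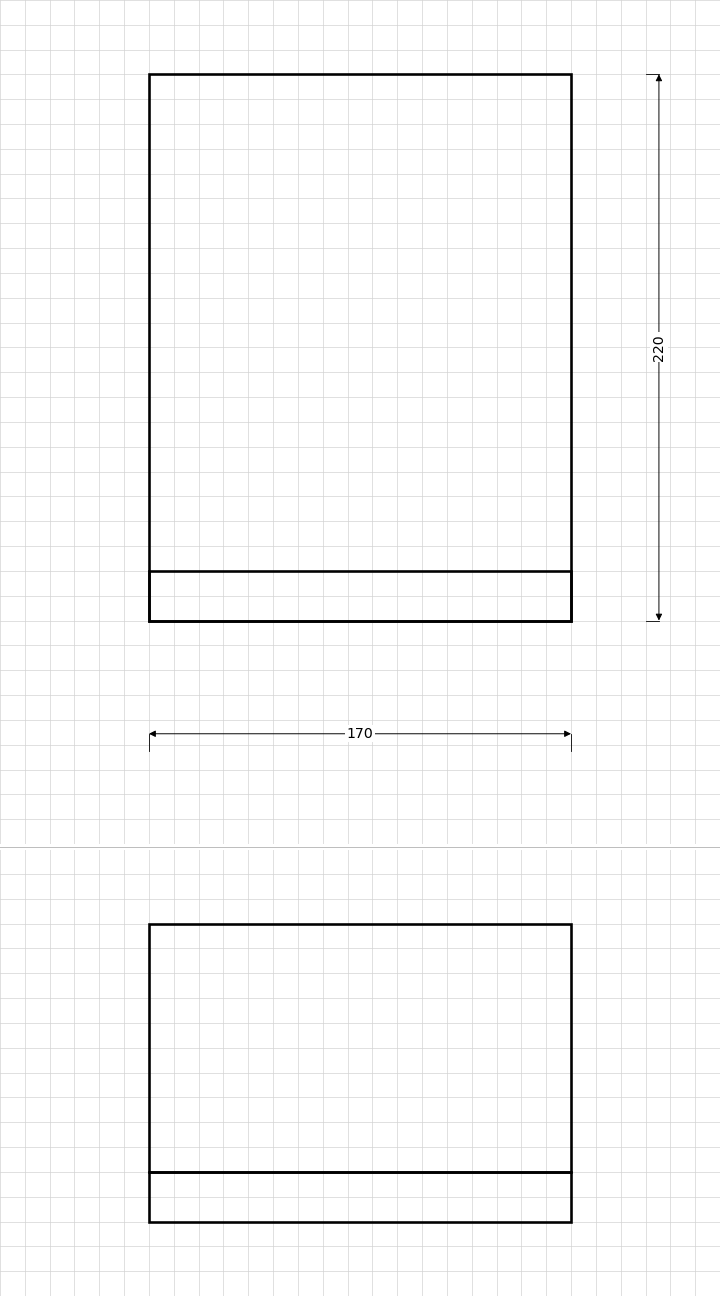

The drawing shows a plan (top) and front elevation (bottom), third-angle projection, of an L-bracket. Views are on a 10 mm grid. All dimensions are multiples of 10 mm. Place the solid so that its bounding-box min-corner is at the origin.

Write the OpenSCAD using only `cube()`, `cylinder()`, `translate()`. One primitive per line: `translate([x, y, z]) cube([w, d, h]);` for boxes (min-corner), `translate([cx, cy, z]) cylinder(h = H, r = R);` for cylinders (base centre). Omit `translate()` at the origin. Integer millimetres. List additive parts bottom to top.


cube([170, 220, 20]);
translate([0, 0, 20]) cube([170, 20, 100]);
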